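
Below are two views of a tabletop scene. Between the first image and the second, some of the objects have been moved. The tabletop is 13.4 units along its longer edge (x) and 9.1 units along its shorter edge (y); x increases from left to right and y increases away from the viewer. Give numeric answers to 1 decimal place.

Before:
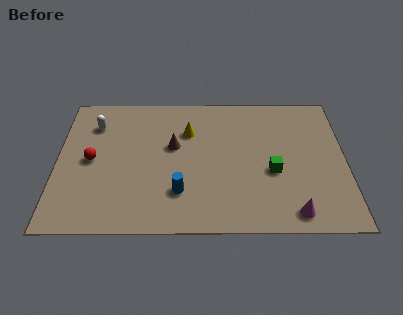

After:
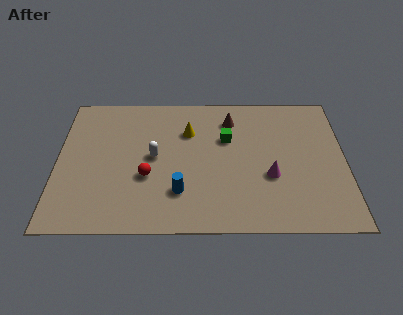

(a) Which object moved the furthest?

the white capsule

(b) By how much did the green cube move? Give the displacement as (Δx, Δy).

(-2.1, 2.2)

The green cube was at about (10.0, 3.7) and moved to about (7.9, 5.9).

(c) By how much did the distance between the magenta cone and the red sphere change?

-4.2

The distance was about 9.9 in the first image and 5.7 in the second, so they moved 4.2 units closer together.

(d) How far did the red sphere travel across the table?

2.8

The red sphere moved from about (1.6, 4.5) to (4.2, 3.4), a distance of √(2.6² + 1.1²) ≈ 2.8.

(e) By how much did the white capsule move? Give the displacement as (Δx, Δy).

(2.8, -2.2)

The white capsule started near (1.7, 6.9) and ended near (4.5, 4.7).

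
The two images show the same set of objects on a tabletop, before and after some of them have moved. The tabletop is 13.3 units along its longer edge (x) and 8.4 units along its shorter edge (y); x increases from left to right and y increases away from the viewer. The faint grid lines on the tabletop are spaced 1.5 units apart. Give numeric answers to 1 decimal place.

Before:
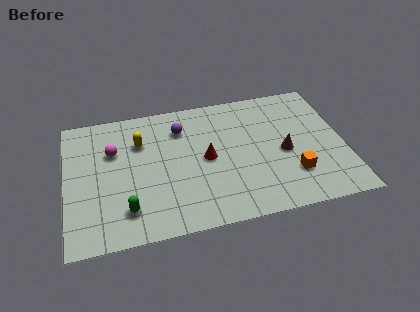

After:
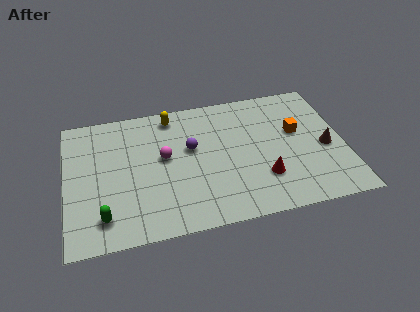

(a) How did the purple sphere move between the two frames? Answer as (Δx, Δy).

(0.4, -1.4)

The purple sphere started near (5.6, 6.4) and ended near (6.0, 5.0).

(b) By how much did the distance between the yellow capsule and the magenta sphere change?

+1.3

Before: roughly 1.3 units apart; after: 2.6. That's 1.3 units further apart.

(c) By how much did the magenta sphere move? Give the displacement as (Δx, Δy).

(2.4, -0.9)

From the two frames, the magenta sphere sits at roughly (2.3, 5.6) before and (4.7, 4.7) after.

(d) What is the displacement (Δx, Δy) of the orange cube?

(0.4, 2.7)

The orange cube was at about (10.7, 2.3) and moved to about (11.1, 5.0).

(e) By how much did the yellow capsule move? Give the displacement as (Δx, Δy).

(1.6, 1.4)

From the two frames, the yellow capsule sits at roughly (3.6, 5.9) before and (5.2, 7.3) after.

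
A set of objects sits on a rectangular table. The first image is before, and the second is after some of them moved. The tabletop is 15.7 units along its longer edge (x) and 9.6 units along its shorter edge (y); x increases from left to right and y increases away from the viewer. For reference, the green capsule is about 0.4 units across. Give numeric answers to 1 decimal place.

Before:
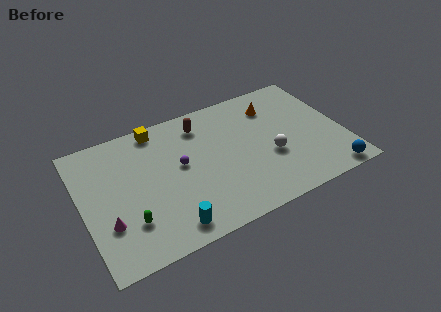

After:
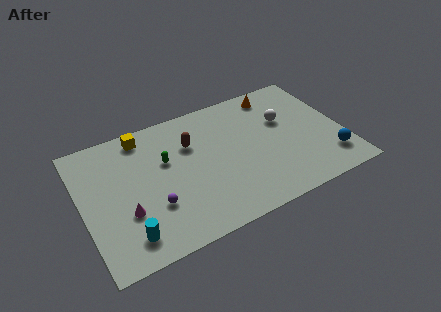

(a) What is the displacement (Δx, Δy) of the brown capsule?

(-0.8, -1.2)

The brown capsule started near (7.5, 7.8) and ended near (6.7, 6.6).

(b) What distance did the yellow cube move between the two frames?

0.9

The yellow cube moved from about (4.9, 8.6) to (4.0, 8.4), a distance of √(0.9² + 0.2²) ≈ 0.9.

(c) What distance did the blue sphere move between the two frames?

1.2

The blue sphere moved from about (14.4, 0.9) to (14.6, 2.1), a distance of √(0.2² + 1.2²) ≈ 1.2.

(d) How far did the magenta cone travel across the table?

1.1

From (1.3, 3.0) to (2.4, 3.3), the magenta cone covered √(1.1² + 0.3²) ≈ 1.1 units.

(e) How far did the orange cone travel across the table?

0.9

The orange cone was near (11.9, 7.4) before and (12.2, 8.3) after, so it travelled √(0.3² + 0.9²) ≈ 0.9 units.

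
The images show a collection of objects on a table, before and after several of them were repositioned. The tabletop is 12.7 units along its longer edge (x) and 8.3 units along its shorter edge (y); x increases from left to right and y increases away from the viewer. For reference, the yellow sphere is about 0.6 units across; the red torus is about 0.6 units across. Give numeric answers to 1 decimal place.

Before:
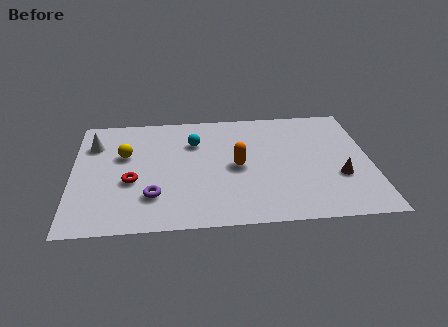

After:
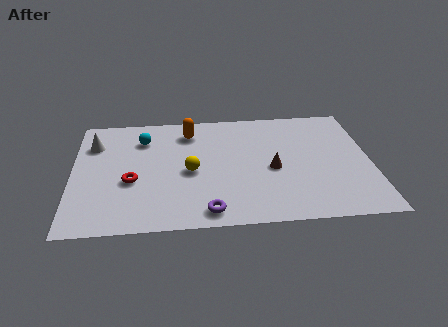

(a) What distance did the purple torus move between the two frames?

2.6

From (3.4, 2.2) to (5.7, 1.0), the purple torus covered √(2.3² + 1.2²) ≈ 2.6 units.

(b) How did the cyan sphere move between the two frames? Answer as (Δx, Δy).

(-2.2, 0.4)

The cyan sphere was at about (5.2, 5.9) and moved to about (3.0, 6.3).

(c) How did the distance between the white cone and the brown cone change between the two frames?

-2.9

Before: roughly 10.9 units apart; after: 8.0. That's 2.9 units closer together.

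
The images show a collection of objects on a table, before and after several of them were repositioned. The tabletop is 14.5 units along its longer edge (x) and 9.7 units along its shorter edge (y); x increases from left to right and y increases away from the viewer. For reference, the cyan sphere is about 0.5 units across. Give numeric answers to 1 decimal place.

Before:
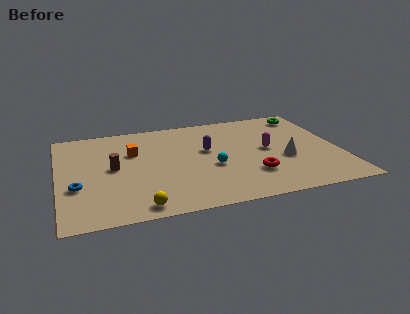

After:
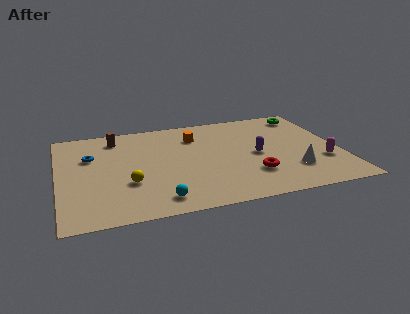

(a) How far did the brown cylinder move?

3.1

From (2.8, 5.0) to (3.1, 8.1), the brown cylinder covered √(0.3² + 3.1²) ≈ 3.1 units.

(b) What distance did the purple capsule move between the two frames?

2.7

The purple capsule was near (7.7, 5.7) before and (10.2, 4.6) after, so it travelled √(2.5² + 1.1²) ≈ 2.7 units.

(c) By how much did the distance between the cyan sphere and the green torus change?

+3.8

The distance was about 7.0 in the first image and 10.8 in the second, so they moved 3.8 units further apart.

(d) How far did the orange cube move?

3.4

The orange cube was near (3.9, 6.4) before and (7.2, 7.3) after, so it travelled √(3.3² + 0.9²) ≈ 3.4 units.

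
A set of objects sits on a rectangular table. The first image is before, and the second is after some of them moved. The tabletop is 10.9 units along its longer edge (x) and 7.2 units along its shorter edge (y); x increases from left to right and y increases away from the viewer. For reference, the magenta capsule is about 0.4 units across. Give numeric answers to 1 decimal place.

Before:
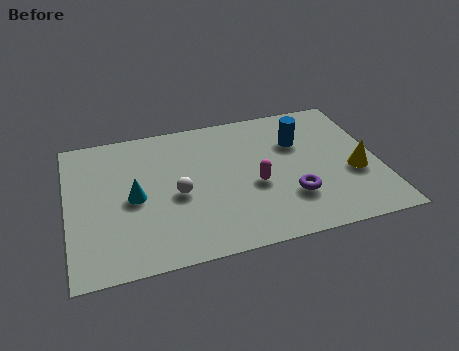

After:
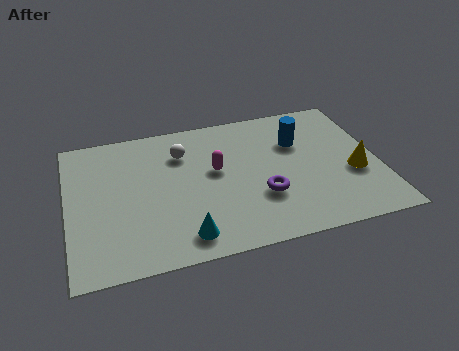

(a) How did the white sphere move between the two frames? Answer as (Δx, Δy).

(0.3, 2.1)

The white sphere was at about (3.8, 3.2) and moved to about (4.1, 5.3).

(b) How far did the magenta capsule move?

1.7

The magenta capsule was near (6.5, 3.0) before and (5.2, 4.1) after, so it travelled √(1.3² + 1.1²) ≈ 1.7 units.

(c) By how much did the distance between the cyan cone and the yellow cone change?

-1.4

They were about 7.7 units apart before and 6.3 after — 1.4 units closer together.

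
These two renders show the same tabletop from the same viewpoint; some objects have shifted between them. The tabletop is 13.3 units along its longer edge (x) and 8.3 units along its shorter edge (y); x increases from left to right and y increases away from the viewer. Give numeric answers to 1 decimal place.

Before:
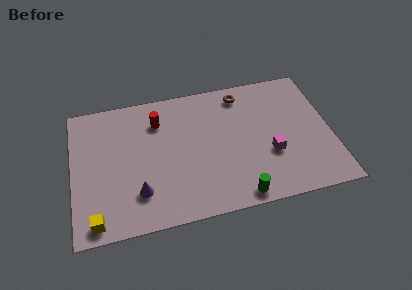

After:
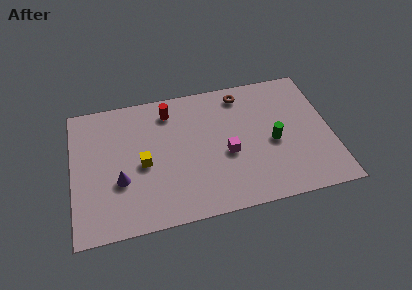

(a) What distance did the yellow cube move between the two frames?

3.8

The yellow cube moved from about (1.1, 0.9) to (3.6, 3.8), a distance of √(2.5² + 2.9²) ≈ 3.8.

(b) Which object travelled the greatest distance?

the yellow cube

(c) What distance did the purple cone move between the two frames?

1.3

The purple cone was near (3.3, 2.1) before and (2.4, 3.0) after, so it travelled √(0.9² + 0.9²) ≈ 1.3 units.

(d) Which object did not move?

the brown torus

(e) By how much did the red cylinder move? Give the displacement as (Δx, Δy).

(0.6, 0.5)

The red cylinder started near (4.5, 6.3) and ended near (5.1, 6.8).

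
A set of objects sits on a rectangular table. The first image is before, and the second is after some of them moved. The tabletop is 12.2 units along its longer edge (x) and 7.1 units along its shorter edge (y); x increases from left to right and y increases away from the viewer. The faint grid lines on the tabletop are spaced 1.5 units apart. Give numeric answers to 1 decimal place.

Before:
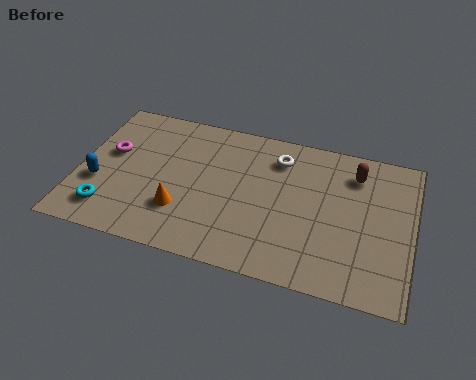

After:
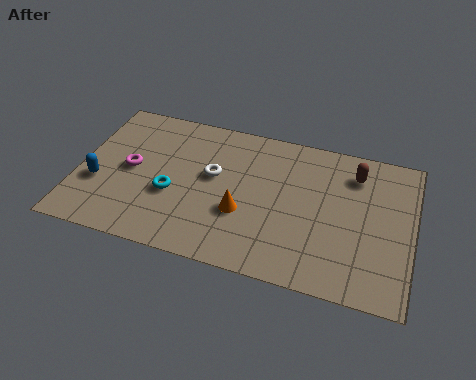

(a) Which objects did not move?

the blue capsule and the brown capsule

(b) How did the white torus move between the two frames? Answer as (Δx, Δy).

(-2.3, -1.5)

From the two frames, the white torus sits at roughly (7.2, 5.6) before and (4.9, 4.1) after.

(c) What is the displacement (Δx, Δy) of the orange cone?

(2.2, 0.5)

The orange cone was at about (3.9, 2.1) and moved to about (6.1, 2.6).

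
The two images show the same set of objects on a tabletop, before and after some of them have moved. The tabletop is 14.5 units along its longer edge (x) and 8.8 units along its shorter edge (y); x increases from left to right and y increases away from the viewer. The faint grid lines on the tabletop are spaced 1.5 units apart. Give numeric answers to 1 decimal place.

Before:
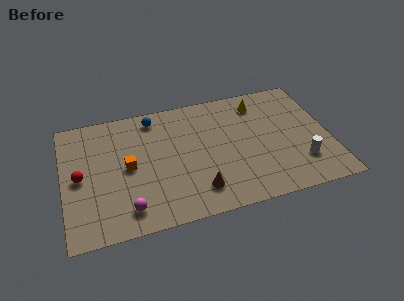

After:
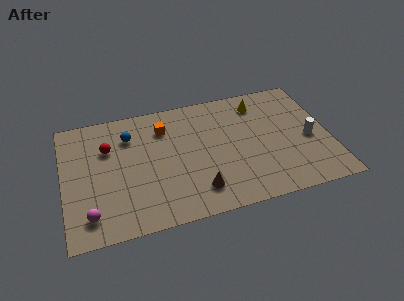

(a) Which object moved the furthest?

the orange cube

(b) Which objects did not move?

the brown cone and the yellow cone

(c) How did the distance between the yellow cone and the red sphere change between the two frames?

-1.9

The distance was about 10.4 in the first image and 8.5 in the second, so they moved 1.9 units closer together.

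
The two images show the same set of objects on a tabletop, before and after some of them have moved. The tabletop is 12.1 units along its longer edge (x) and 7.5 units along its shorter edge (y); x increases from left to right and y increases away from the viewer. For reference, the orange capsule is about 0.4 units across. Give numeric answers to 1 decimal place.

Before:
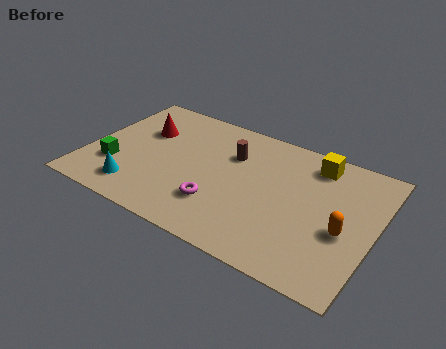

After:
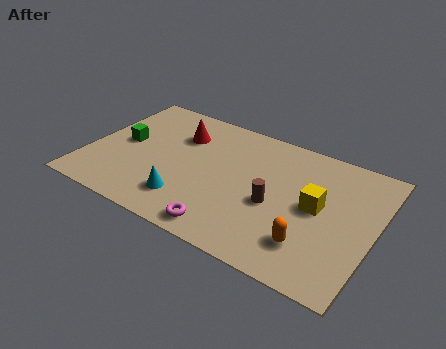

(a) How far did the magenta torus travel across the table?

1.3

From (5.8, 2.1) to (6.3, 0.9), the magenta torus covered √(0.5² + 1.2²) ≈ 1.3 units.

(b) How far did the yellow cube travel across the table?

2.4

From (9.3, 6.3) to (9.7, 3.9), the yellow cube covered √(0.4² + 2.4²) ≈ 2.4 units.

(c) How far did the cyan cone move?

2.1

The cyan cone was near (2.4, 1.4) before and (4.5, 1.7) after, so it travelled √(2.1² + 0.3²) ≈ 2.1 units.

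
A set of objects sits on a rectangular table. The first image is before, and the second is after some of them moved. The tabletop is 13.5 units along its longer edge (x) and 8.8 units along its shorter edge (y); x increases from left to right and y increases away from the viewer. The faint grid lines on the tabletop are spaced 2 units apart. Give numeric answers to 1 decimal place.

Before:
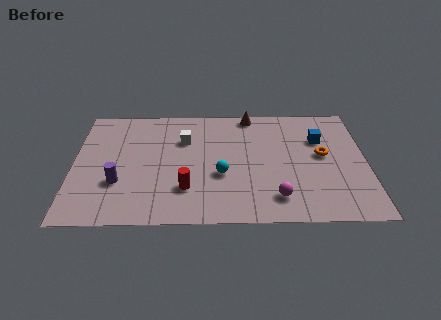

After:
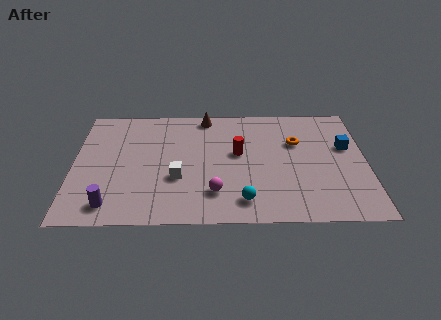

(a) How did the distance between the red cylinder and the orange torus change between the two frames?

-3.9

The distance was about 6.7 in the first image and 2.8 in the second, so they moved 3.9 units closer together.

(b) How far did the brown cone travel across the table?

2.1

The brown cone was near (8.2, 8.0) before and (6.1, 7.9) after, so it travelled √(2.1² + 0.1²) ≈ 2.1 units.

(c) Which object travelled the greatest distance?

the red cylinder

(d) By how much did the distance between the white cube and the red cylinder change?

-0.4

Before: roughly 3.7 units apart; after: 3.3. That's 0.4 units closer together.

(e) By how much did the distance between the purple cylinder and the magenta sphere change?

-2.5

Before: roughly 7.3 units apart; after: 4.8. That's 2.5 units closer together.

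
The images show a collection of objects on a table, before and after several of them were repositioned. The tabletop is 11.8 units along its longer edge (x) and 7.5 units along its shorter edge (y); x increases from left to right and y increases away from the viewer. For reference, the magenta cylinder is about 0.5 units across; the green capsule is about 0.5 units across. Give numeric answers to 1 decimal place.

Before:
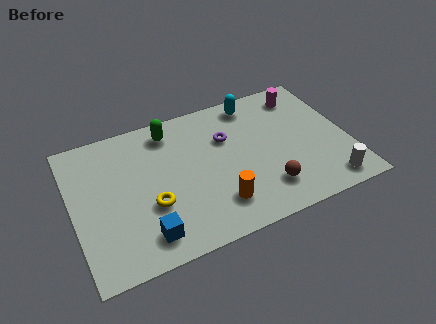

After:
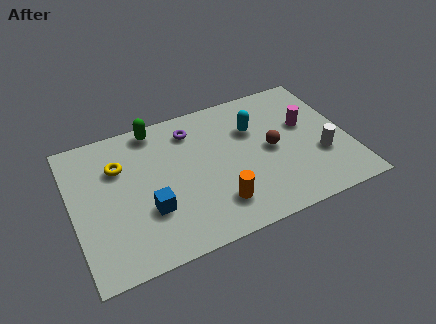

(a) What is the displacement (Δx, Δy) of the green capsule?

(-0.6, 0.4)

The green capsule was at about (4.4, 6.3) and moved to about (3.8, 6.7).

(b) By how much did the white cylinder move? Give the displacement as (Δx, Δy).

(-0.1, 1.6)

The white cylinder was at about (10.6, 1.0) and moved to about (10.5, 2.6).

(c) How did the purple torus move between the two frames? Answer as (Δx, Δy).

(-1.4, 1.0)

The purple torus started near (6.7, 5.0) and ended near (5.3, 6.0).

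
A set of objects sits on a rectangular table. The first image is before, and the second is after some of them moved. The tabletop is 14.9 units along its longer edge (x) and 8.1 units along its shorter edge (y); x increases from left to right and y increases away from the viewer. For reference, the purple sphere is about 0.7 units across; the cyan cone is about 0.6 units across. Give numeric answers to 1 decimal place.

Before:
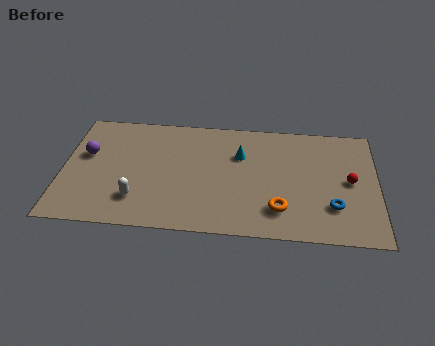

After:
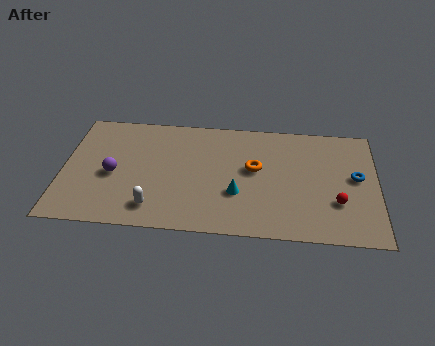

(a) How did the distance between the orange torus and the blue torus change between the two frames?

+2.3

They were about 2.5 units apart before and 4.8 after — 2.3 units further apart.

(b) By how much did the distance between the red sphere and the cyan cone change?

-0.7

The distance was about 5.4 in the first image and 4.7 in the second, so they moved 0.7 units closer together.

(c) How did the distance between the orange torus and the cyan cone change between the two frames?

-2.1

They were about 4.1 units apart before and 2.0 after — 2.1 units closer together.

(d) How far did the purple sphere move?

1.8

From (1.1, 4.9) to (2.4, 3.6), the purple sphere covered √(1.3² + 1.3²) ≈ 1.8 units.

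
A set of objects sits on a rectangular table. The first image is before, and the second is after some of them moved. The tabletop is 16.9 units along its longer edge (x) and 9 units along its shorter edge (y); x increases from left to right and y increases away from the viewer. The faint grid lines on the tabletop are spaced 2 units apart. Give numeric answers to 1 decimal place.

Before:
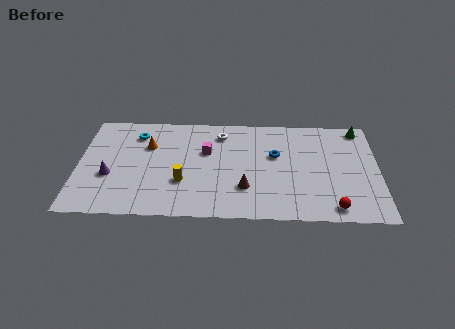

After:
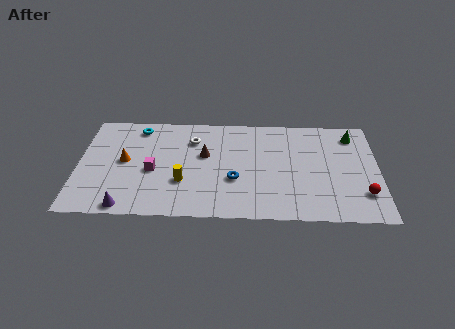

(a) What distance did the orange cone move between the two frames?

1.9

The orange cone moved from about (3.9, 6.1) to (2.6, 4.7), a distance of √(1.3² + 1.4²) ≈ 1.9.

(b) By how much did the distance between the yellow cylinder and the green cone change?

-0.6

They were about 11.2 units apart before and 10.6 after — 0.6 units closer together.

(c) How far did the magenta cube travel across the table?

3.5

From (7.2, 5.7) to (4.2, 3.9), the magenta cube covered √(3.0² + 1.8²) ≈ 3.5 units.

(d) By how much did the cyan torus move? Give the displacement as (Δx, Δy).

(0.1, 0.6)

From the two frames, the cyan torus sits at roughly (3.2, 7.1) before and (3.3, 7.7) after.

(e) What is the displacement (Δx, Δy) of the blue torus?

(-2.3, -2.2)

The blue torus started near (11.1, 5.5) and ended near (8.8, 3.3).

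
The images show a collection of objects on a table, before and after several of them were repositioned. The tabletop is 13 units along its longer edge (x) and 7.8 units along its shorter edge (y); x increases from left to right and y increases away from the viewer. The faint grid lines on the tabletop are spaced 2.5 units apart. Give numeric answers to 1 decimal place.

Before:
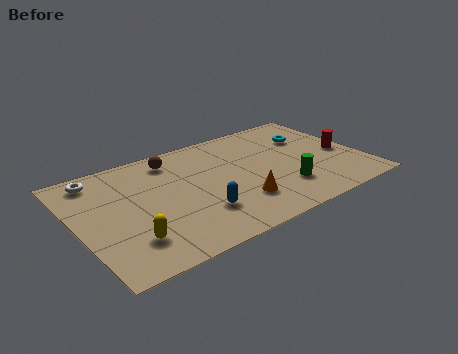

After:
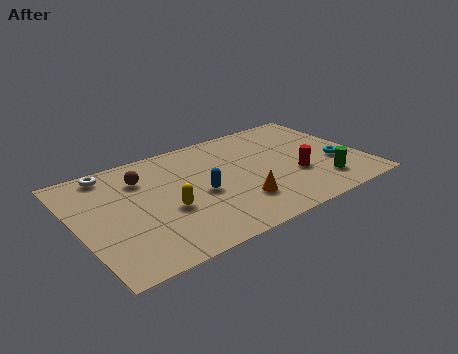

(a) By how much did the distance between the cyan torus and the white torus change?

+0.8

Before: roughly 9.8 units apart; after: 10.6. That's 0.8 units further apart.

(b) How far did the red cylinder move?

2.5

The red cylinder was near (12.2, 3.5) before and (9.8, 2.8) after, so it travelled √(2.4² + 0.7²) ≈ 2.5 units.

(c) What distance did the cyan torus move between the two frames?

2.6

The cyan torus moved from about (11.0, 5.4) to (11.7, 2.9), a distance of √(0.7² + 2.5²) ≈ 2.6.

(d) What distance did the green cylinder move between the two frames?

1.7

The green cylinder moved from about (9.1, 2.1) to (10.8, 1.7), a distance of √(1.7² + 0.4²) ≈ 1.7.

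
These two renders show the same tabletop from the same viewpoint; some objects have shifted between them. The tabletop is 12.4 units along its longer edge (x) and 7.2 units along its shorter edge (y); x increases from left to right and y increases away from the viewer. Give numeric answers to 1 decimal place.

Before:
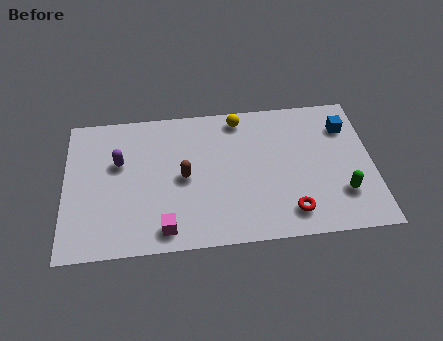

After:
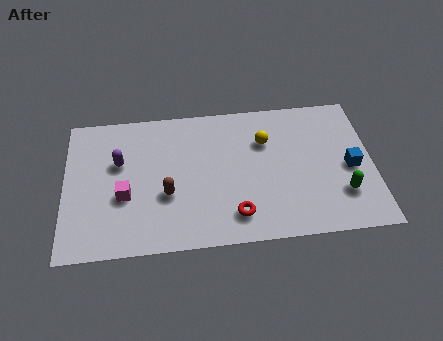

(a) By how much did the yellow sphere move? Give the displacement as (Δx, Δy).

(1.0, -1.3)

The yellow sphere started near (7.1, 6.3) and ended near (8.1, 5.0).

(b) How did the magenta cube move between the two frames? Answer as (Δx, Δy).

(-1.6, 1.8)

The magenta cube started near (4.0, 1.0) and ended near (2.4, 2.8).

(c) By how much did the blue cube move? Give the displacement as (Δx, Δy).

(0.1, -2.1)

From the two frames, the blue cube sits at roughly (11.4, 5.4) before and (11.5, 3.3) after.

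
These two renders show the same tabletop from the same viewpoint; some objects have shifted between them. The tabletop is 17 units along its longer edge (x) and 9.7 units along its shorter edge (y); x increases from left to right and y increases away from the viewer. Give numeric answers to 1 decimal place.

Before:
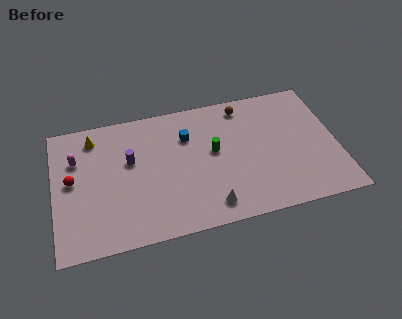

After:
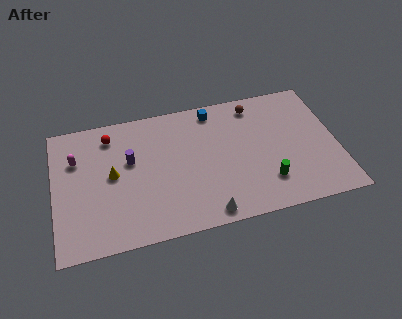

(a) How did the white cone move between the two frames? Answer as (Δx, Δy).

(-0.2, -0.5)

From the two frames, the white cone sits at roughly (9.1, 1.5) before and (8.9, 1.0) after.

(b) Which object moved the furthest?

the green cylinder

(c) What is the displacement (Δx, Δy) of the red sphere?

(2.4, 2.8)

The red sphere started near (1.1, 5.2) and ended near (3.5, 8.0).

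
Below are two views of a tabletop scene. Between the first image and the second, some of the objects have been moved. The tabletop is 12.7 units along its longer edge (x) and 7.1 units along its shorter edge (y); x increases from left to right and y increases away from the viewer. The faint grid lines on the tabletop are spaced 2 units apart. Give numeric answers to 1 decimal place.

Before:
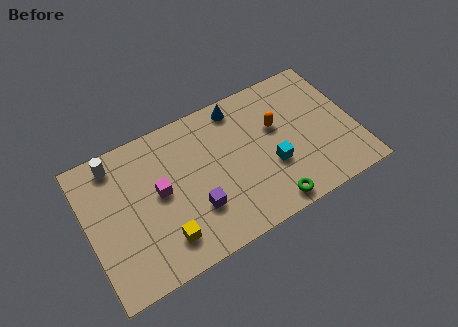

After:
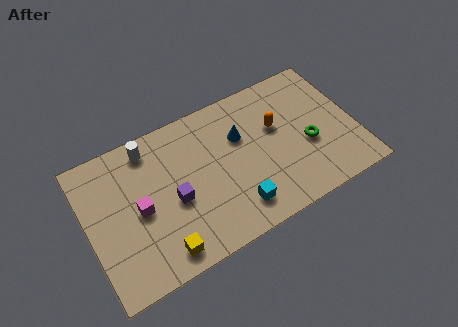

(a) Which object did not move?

the orange capsule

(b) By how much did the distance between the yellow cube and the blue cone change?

-0.6

They were about 6.3 units apart before and 5.7 after — 0.6 units closer together.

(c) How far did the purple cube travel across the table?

1.3

From (4.9, 2.2) to (4.0, 3.1), the purple cube covered √(0.9² + 0.9²) ≈ 1.3 units.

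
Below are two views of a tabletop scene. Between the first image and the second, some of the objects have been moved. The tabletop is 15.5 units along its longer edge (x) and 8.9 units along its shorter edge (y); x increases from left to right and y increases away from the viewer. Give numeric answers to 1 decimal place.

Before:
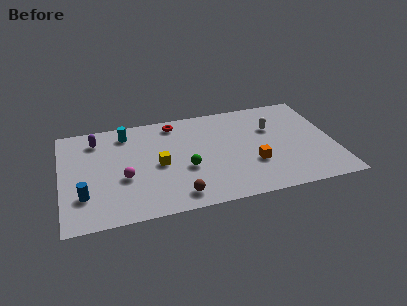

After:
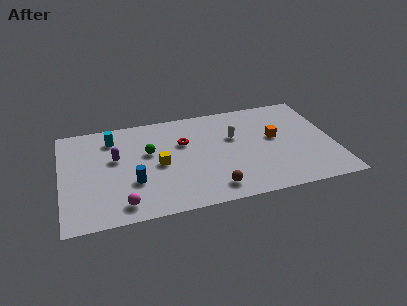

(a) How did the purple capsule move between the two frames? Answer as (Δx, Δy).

(1.0, -1.9)

From the two frames, the purple capsule sits at roughly (2.1, 7.2) before and (3.1, 5.3) after.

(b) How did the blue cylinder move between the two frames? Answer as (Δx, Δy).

(2.8, 0.5)

The blue cylinder started near (1.2, 2.5) and ended near (4.0, 3.0).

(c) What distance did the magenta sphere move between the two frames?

2.2

From (3.5, 3.5) to (3.3, 1.3), the magenta sphere covered √(0.2² + 2.2²) ≈ 2.2 units.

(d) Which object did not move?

the yellow cube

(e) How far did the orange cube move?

2.4

The orange cube was near (10.8, 3.0) before and (12.2, 5.0) after, so it travelled √(1.4² + 2.0²) ≈ 2.4 units.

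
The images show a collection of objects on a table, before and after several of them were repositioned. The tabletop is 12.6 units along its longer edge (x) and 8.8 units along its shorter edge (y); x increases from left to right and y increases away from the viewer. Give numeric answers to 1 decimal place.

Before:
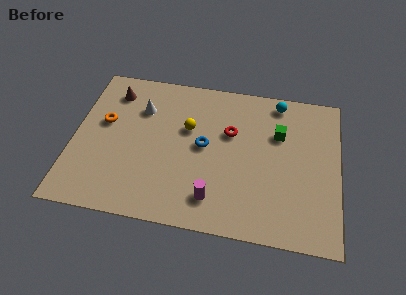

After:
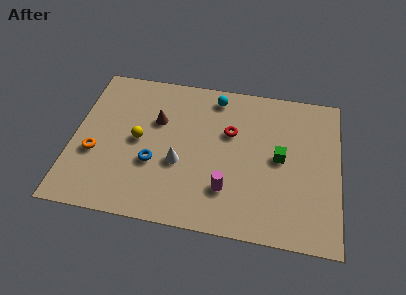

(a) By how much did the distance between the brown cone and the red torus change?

-2.4

They were about 5.9 units apart before and 3.5 after — 2.4 units closer together.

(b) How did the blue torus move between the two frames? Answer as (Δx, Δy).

(-2.3, -1.4)

The blue torus started near (6.2, 4.6) and ended near (3.9, 3.2).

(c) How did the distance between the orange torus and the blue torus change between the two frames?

-2.0

They were about 4.8 units apart before and 2.8 after — 2.0 units closer together.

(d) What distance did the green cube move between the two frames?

1.4

The green cube moved from about (9.7, 5.9) to (9.8, 4.5), a distance of √(0.1² + 1.4²) ≈ 1.4.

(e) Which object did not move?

the red torus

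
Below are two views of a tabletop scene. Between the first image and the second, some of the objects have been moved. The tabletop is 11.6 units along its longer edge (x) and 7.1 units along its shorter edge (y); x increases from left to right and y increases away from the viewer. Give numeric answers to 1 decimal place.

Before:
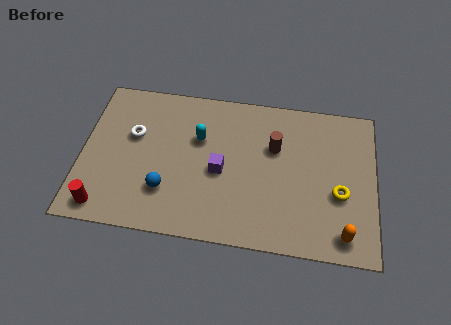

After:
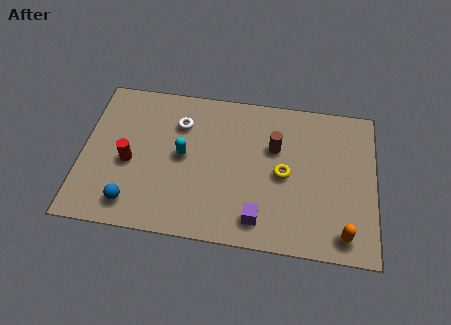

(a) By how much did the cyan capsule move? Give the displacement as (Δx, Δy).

(-0.6, -0.9)

The cyan capsule started near (4.6, 4.6) and ended near (4.0, 3.7).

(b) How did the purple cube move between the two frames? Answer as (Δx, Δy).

(1.6, -2.0)

The purple cube was at about (5.5, 3.2) and moved to about (7.1, 1.2).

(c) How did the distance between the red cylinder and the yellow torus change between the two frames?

-3.3

Before: roughly 9.4 units apart; after: 6.1. That's 3.3 units closer together.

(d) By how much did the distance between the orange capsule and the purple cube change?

-2.1

They were about 5.4 units apart before and 3.3 after — 2.1 units closer together.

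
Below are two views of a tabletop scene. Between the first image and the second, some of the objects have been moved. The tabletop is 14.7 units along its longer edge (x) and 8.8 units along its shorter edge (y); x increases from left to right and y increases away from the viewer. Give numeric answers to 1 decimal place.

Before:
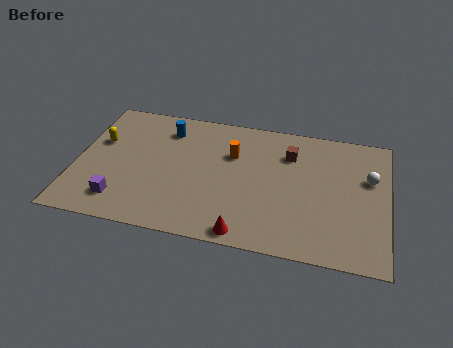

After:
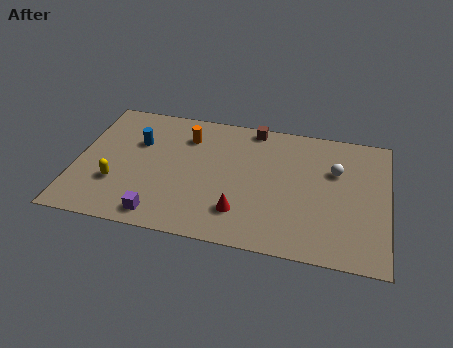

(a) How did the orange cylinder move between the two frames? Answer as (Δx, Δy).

(-2.2, 0.8)

The orange cylinder was at about (7.3, 5.9) and moved to about (5.1, 6.7).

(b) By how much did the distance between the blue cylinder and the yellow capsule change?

-0.3

They were about 3.4 units apart before and 3.1 after — 0.3 units closer together.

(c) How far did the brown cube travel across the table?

2.3

The brown cube was near (10.0, 6.5) before and (8.2, 8.0) after, so it travelled √(1.8² + 1.5²) ≈ 2.3 units.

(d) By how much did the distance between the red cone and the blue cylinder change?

-1.1

Before: roughly 7.4 units apart; after: 6.3. That's 1.1 units closer together.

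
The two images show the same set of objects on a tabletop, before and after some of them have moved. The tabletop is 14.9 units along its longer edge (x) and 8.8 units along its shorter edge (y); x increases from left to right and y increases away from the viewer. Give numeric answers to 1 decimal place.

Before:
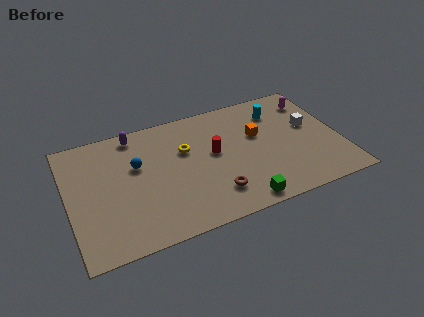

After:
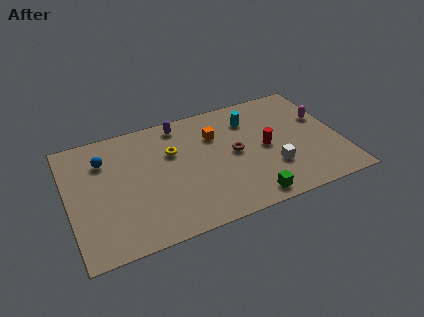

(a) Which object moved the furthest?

the white cube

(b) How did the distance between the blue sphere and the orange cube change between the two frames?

-0.6

The distance was about 6.7 in the first image and 6.1 in the second, so they moved 0.6 units closer together.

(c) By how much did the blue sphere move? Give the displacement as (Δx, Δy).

(-1.7, 1.0)

The blue sphere started near (3.8, 5.5) and ended near (2.1, 6.5).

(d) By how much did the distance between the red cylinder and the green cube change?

-0.6

They were about 4.1 units apart before and 3.5 after — 0.6 units closer together.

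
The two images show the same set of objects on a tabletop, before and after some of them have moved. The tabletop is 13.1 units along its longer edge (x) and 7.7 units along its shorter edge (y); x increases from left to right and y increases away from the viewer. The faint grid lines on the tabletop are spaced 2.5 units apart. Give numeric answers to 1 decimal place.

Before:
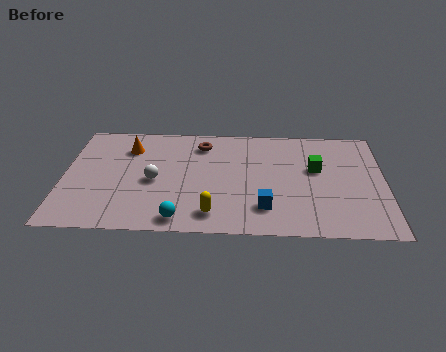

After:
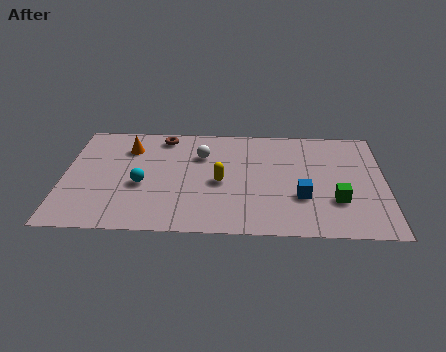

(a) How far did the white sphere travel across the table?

2.7

The white sphere was near (3.7, 3.5) before and (5.6, 5.4) after, so it travelled √(1.9² + 1.9²) ≈ 2.7 units.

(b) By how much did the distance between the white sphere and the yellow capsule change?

-1.2

The distance was about 3.3 in the first image and 2.1 in the second, so they moved 1.2 units closer together.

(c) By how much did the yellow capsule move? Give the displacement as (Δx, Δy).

(0.3, 2.2)

From the two frames, the yellow capsule sits at roughly (6.1, 1.3) before and (6.4, 3.5) after.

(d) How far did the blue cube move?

1.7

The blue cube was near (8.2, 1.8) before and (9.7, 2.6) after, so it travelled √(1.5² + 0.8²) ≈ 1.7 units.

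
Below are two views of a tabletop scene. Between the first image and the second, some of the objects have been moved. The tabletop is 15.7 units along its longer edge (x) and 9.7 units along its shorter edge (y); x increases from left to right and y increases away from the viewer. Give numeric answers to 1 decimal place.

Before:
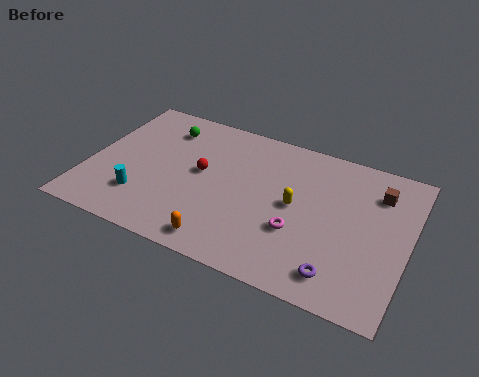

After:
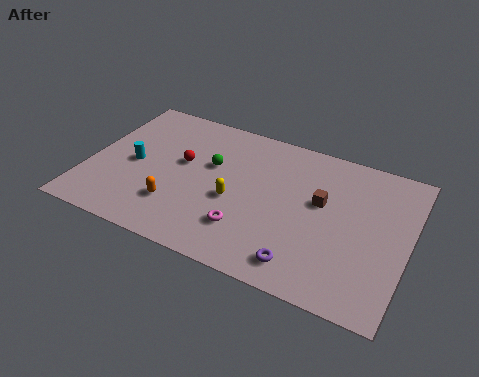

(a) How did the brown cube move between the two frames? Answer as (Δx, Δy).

(-2.6, -1.7)

The brown cube was at about (14.0, 7.4) and moved to about (11.4, 5.7).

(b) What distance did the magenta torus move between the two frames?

2.6

The magenta torus was near (10.5, 3.4) before and (8.1, 2.5) after, so it travelled √(2.4² + 0.9²) ≈ 2.6 units.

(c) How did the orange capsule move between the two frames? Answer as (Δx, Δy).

(-2.5, 1.4)

The orange capsule was at about (7.1, 1.2) and moved to about (4.6, 2.6).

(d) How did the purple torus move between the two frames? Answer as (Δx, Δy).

(-1.7, -0.1)

The purple torus started near (12.7, 1.6) and ended near (11.0, 1.5).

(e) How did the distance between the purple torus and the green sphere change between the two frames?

-4.4

The distance was about 11.2 in the first image and 6.8 in the second, so they moved 4.4 units closer together.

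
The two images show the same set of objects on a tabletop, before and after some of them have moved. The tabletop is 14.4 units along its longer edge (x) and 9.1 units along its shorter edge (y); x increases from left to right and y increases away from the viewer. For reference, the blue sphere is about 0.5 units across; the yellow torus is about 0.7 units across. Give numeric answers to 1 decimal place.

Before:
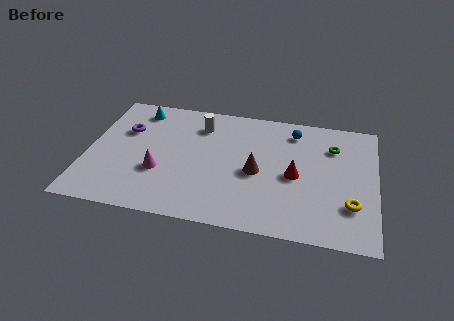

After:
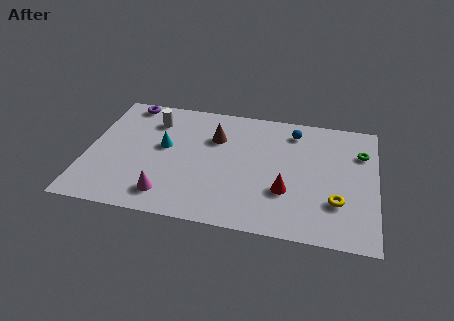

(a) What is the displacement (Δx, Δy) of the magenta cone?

(0.5, -1.6)

From the two frames, the magenta cone sits at roughly (3.7, 3.2) before and (4.2, 1.6) after.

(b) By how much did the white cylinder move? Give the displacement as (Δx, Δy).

(-2.4, -0.1)

From the two frames, the white cylinder sits at roughly (5.5, 7.1) before and (3.1, 7.0) after.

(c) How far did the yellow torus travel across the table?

0.7

From (13.2, 2.6) to (12.5, 2.7), the yellow torus covered √(0.7² + 0.1²) ≈ 0.7 units.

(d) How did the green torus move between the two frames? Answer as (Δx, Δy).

(1.4, -0.2)

From the two frames, the green torus sits at roughly (12.2, 6.7) before and (13.6, 6.5) after.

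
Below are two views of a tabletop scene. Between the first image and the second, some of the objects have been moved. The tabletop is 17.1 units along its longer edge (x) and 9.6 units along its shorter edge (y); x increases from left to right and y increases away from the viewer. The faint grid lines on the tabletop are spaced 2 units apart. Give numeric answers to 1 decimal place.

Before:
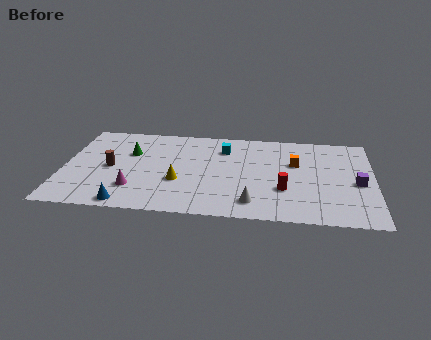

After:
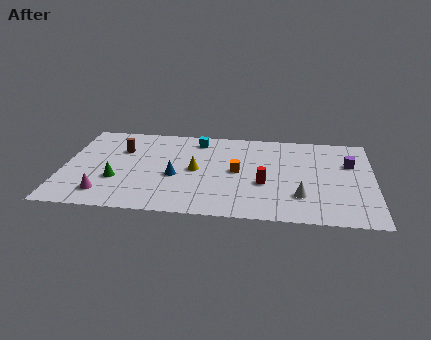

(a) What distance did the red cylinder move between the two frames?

1.2

From (12.2, 3.2) to (11.1, 3.7), the red cylinder covered √(1.1² + 0.5²) ≈ 1.2 units.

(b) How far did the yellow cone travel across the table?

1.6

The yellow cone moved from about (6.4, 3.5) to (7.3, 4.8), a distance of √(0.9² + 1.3²) ≈ 1.6.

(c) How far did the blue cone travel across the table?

4.0

The blue cone was near (3.7, 0.9) before and (6.2, 4.0) after, so it travelled √(2.5² + 3.1²) ≈ 4.0 units.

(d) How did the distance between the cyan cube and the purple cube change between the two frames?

+0.7

They were about 8.0 units apart before and 8.7 after — 0.7 units further apart.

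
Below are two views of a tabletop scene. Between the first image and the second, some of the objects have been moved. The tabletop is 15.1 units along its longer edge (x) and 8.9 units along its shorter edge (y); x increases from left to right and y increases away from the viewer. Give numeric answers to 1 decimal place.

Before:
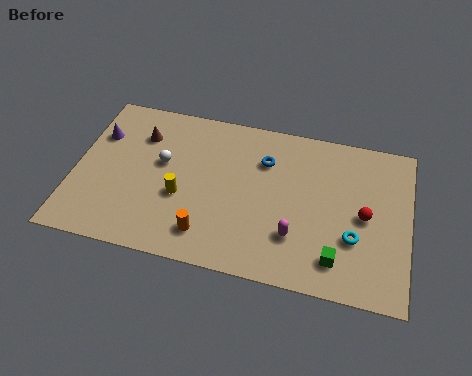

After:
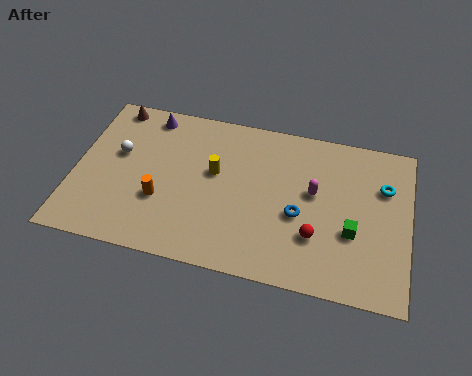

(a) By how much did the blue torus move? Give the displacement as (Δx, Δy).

(1.7, -2.7)

From the two frames, the blue torus sits at roughly (8.5, 6.4) before and (10.2, 3.7) after.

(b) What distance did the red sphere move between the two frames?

2.6

From (13.1, 4.3) to (11.0, 2.7), the red sphere covered √(2.1² + 1.6²) ≈ 2.6 units.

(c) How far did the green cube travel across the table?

1.7

The green cube was near (12.0, 1.7) before and (12.6, 3.3) after, so it travelled √(0.6² + 1.6²) ≈ 1.7 units.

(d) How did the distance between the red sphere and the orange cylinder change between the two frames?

-0.4

The distance was about 7.4 in the first image and 7.0 in the second, so they moved 0.4 units closer together.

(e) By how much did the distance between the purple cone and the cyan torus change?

-1.3

Before: roughly 12.2 units apart; after: 10.9. That's 1.3 units closer together.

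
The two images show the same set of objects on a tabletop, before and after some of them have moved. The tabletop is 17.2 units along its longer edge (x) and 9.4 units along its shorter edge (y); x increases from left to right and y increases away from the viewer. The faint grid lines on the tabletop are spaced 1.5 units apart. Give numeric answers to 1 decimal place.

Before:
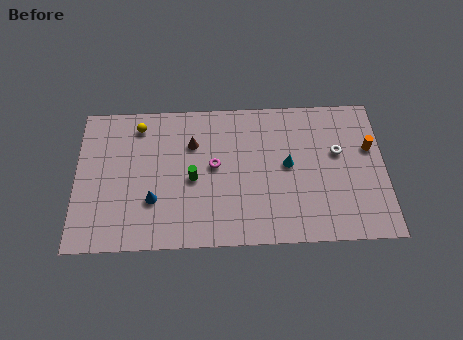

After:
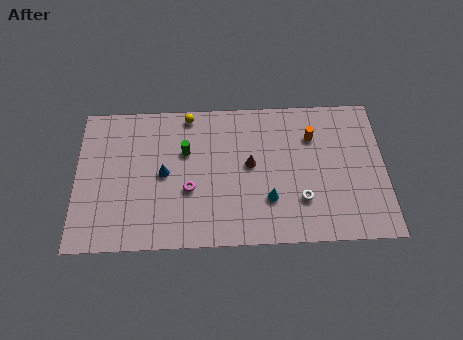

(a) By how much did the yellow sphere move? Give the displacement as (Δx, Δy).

(2.8, 0.6)

The yellow sphere started near (3.5, 7.9) and ended near (6.3, 8.5).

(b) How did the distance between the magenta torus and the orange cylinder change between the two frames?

-1.1

The distance was about 8.7 in the first image and 7.6 in the second, so they moved 1.1 units closer together.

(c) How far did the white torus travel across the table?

3.7

From (14.6, 5.7) to (12.5, 2.7), the white torus covered √(2.1² + 3.0²) ≈ 3.7 units.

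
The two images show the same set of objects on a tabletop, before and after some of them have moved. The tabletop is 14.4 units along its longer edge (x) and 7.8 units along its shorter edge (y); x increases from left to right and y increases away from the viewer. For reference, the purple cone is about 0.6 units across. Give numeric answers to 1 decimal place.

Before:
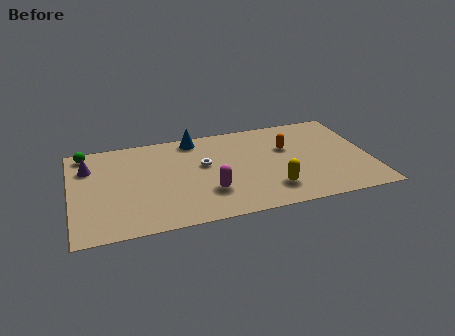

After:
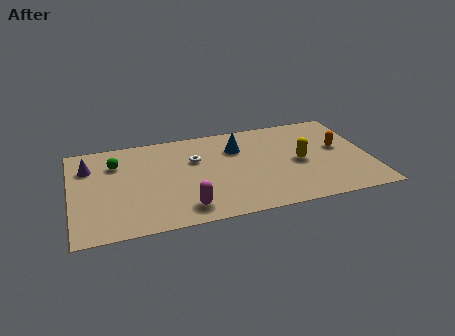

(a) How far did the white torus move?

0.6

From (6.4, 4.6) to (6.0, 5.1), the white torus covered √(0.4² + 0.5²) ≈ 0.6 units.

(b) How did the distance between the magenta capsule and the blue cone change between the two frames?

+0.5

The distance was about 4.6 in the first image and 5.1 in the second, so they moved 0.5 units further apart.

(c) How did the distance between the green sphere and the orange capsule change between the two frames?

+1.0

The distance was about 9.9 in the first image and 10.9 in the second, so they moved 1.0 units further apart.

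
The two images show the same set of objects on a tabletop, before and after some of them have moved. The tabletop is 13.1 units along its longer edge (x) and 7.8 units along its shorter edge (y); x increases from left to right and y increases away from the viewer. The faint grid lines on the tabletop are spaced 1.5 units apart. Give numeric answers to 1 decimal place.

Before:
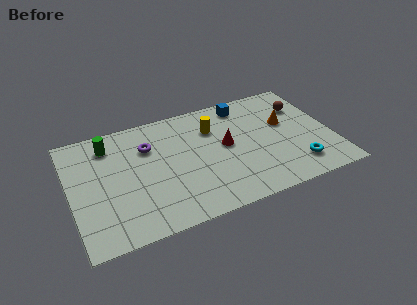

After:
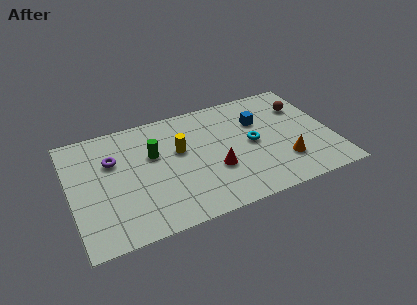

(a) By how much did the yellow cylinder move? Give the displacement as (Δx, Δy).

(-1.8, -0.9)

From the two frames, the yellow cylinder sits at roughly (7.3, 5.6) before and (5.5, 4.7) after.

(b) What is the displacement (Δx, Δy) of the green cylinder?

(2.1, -1.4)

The green cylinder started near (2.1, 6.3) and ended near (4.2, 4.9).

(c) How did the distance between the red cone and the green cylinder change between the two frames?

-2.5

Before: roughly 6.1 units apart; after: 3.6. That's 2.5 units closer together.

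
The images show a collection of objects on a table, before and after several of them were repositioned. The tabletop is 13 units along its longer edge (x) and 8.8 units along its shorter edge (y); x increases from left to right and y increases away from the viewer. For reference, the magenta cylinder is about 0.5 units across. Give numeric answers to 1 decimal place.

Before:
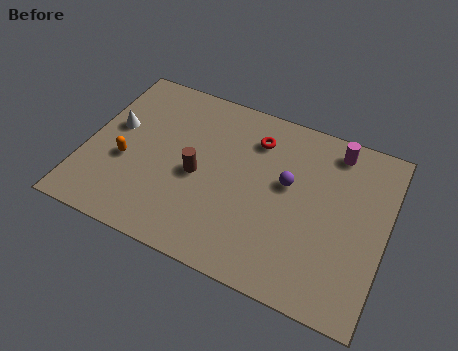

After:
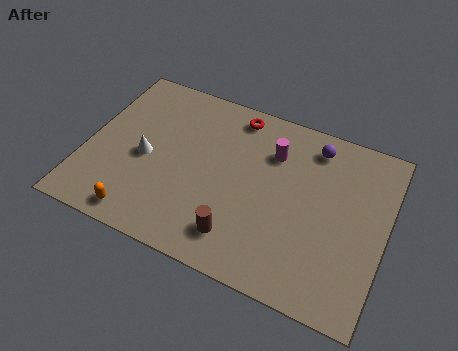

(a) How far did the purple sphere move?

2.5

From (8.7, 5.1) to (9.6, 7.4), the purple sphere covered √(0.9² + 2.3²) ≈ 2.5 units.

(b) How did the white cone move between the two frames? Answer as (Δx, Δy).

(1.5, -1.1)

From the two frames, the white cone sits at roughly (1.1, 5.1) before and (2.6, 4.0) after.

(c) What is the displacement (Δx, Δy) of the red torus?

(-1.0, 0.9)

From the two frames, the red torus sits at roughly (7.1, 6.8) before and (6.1, 7.7) after.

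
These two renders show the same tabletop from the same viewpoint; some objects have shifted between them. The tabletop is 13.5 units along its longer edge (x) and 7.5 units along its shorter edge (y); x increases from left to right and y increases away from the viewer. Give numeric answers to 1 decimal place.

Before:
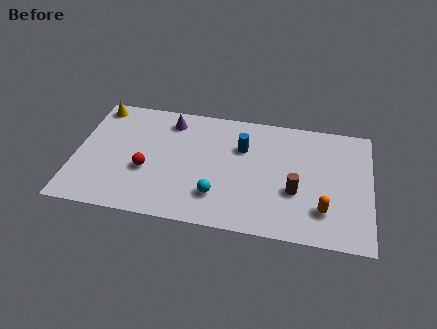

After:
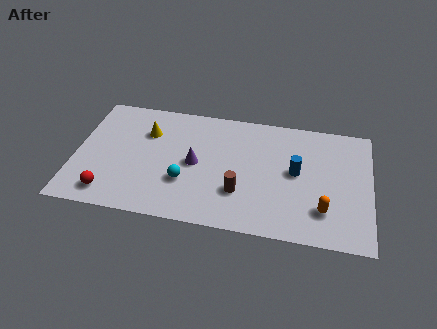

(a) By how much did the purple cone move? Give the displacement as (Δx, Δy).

(1.3, -2.5)

From the two frames, the purple cone sits at roughly (4.2, 6.2) before and (5.5, 3.7) after.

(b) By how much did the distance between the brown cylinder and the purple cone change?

-4.3

They were about 6.8 units apart before and 2.5 after — 4.3 units closer together.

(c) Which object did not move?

the orange capsule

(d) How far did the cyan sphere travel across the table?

1.6

The cyan sphere moved from about (6.6, 1.9) to (5.1, 2.5), a distance of √(1.5² + 0.6²) ≈ 1.6.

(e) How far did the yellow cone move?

2.7

The yellow cone moved from about (0.8, 6.6) to (3.2, 5.3), a distance of √(2.4² + 1.3²) ≈ 2.7.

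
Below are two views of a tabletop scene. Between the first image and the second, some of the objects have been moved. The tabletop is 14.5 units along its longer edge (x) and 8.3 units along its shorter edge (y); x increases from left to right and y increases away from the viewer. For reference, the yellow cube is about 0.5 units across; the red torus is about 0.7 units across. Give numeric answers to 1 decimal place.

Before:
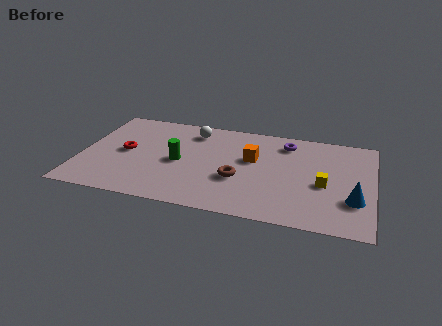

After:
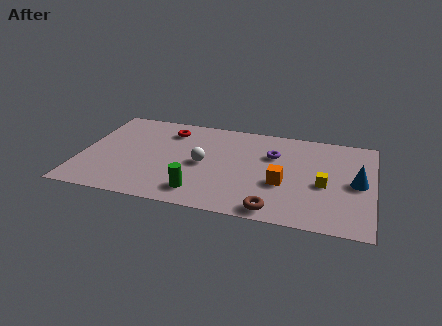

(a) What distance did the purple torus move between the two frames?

1.3

From (10.1, 6.8) to (9.5, 5.6), the purple torus covered √(0.6² + 1.2²) ≈ 1.3 units.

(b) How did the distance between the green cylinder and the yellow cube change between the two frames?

-0.8

They were about 7.2 units apart before and 6.4 after — 0.8 units closer together.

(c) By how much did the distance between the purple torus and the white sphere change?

-0.9

They were about 4.7 units apart before and 3.8 after — 0.9 units closer together.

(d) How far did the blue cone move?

1.5

The blue cone moved from about (13.6, 2.6) to (13.7, 4.1), a distance of √(0.1² + 1.5²) ≈ 1.5.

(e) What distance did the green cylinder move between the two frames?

2.7

The green cylinder was near (4.9, 3.9) before and (6.1, 1.5) after, so it travelled √(1.2² + 2.4²) ≈ 2.7 units.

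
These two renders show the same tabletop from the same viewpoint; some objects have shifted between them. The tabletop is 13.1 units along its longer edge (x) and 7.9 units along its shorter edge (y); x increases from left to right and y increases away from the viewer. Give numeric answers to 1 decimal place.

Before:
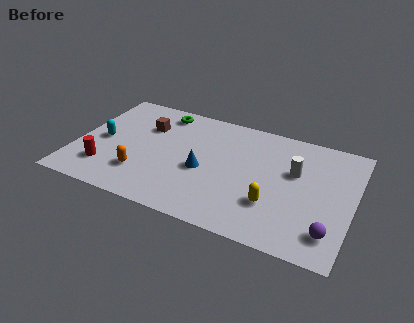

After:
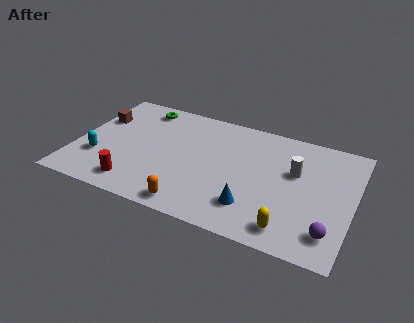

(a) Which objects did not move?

the purple sphere and the white cylinder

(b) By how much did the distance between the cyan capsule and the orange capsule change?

+2.3

Before: roughly 2.7 units apart; after: 5.0. That's 2.3 units further apart.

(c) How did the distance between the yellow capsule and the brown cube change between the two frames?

+3.3

Before: roughly 7.1 units apart; after: 10.4. That's 3.3 units further apart.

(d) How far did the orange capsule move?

2.9

From (3.3, 2.1) to (5.9, 0.9), the orange capsule covered √(2.6² + 1.2²) ≈ 2.9 units.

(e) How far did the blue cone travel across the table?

2.9

From (6.1, 3.4) to (8.6, 1.9), the blue cone covered √(2.5² + 1.5²) ≈ 2.9 units.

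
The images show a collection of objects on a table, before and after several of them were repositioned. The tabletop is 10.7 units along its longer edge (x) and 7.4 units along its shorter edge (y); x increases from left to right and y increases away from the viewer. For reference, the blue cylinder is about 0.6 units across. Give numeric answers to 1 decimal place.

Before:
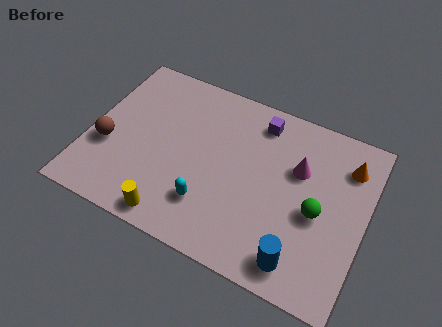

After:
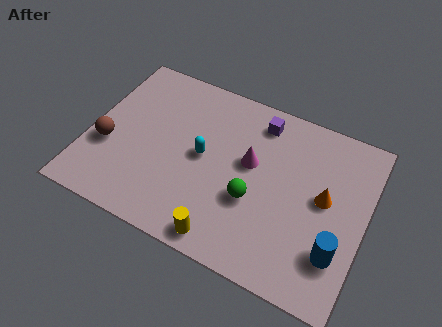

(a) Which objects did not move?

the brown sphere and the purple cube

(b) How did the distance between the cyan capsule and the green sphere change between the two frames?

-1.9

They were about 4.2 units apart before and 2.3 after — 1.9 units closer together.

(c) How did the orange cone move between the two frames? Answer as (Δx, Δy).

(-0.7, -1.7)

From the two frames, the orange cone sits at roughly (9.8, 5.7) before and (9.1, 4.0) after.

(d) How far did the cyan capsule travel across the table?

2.0

The cyan capsule moved from about (4.9, 1.9) to (4.4, 3.8), a distance of √(0.5² + 1.9²) ≈ 2.0.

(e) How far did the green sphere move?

2.5

From (8.9, 3.3) to (6.5, 2.8), the green sphere covered √(2.4² + 0.5²) ≈ 2.5 units.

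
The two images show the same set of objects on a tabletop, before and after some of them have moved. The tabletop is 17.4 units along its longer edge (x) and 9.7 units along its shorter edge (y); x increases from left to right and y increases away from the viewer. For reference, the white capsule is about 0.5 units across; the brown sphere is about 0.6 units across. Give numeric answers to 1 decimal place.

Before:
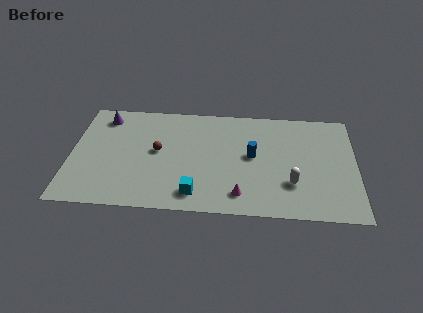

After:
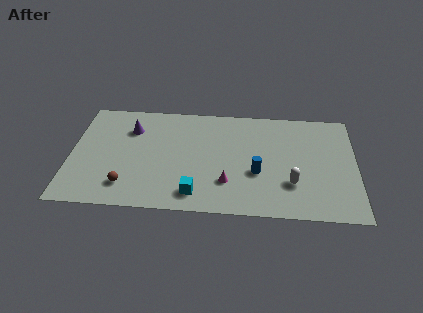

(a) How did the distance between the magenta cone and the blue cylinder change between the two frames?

-1.5

They were about 3.6 units apart before and 2.1 after — 1.5 units closer together.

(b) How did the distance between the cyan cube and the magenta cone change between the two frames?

-0.5

Before: roughly 2.7 units apart; after: 2.2. That's 0.5 units closer together.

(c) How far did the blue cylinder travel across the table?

1.5

From (11.1, 5.2) to (11.4, 3.7), the blue cylinder covered √(0.3² + 1.5²) ≈ 1.5 units.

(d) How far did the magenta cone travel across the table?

1.3

From (10.4, 1.7) to (9.6, 2.7), the magenta cone covered √(0.8² + 1.0²) ≈ 1.3 units.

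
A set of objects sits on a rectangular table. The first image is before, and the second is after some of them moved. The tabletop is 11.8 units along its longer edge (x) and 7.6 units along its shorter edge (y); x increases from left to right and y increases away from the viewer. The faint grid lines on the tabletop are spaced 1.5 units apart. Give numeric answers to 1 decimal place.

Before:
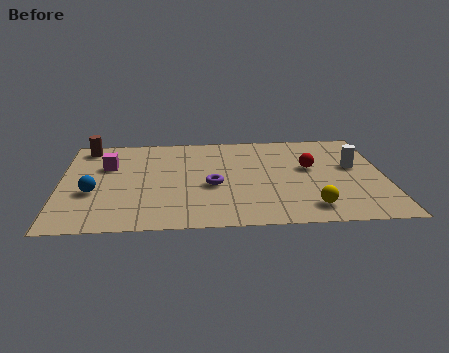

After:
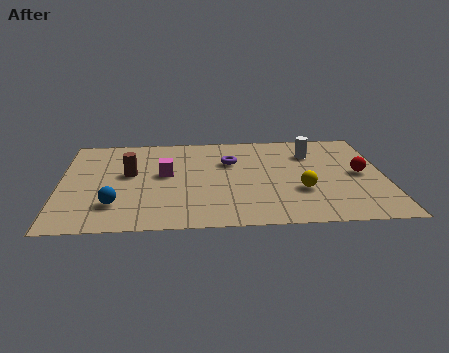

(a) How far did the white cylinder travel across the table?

1.9

The white cylinder was near (10.7, 4.4) before and (9.2, 5.6) after, so it travelled √(1.5² + 1.2²) ≈ 1.9 units.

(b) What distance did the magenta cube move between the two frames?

2.2

From (1.7, 5.0) to (3.8, 4.2), the magenta cube covered √(2.1² + 0.8²) ≈ 2.2 units.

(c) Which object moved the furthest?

the brown cylinder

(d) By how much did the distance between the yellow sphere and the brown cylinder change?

-3.3

The distance was about 9.7 in the first image and 6.4 in the second, so they moved 3.3 units closer together.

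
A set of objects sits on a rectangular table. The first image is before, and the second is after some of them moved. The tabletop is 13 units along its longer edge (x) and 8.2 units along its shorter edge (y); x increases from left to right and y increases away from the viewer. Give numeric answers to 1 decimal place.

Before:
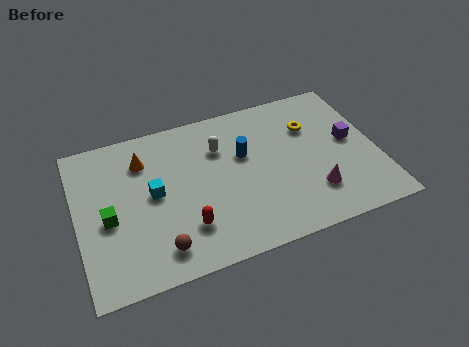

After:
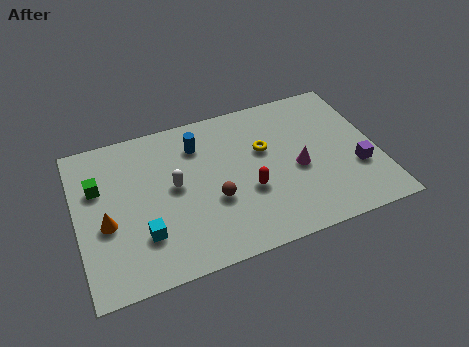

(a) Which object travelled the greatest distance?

the orange cone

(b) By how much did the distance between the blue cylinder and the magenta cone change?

+0.9

They were about 4.0 units apart before and 4.9 after — 0.9 units further apart.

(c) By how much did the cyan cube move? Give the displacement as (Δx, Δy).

(-0.6, -2.0)

The cyan cube started near (3.3, 4.3) and ended near (2.7, 2.3).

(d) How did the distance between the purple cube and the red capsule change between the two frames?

-3.0

They were about 7.7 units apart before and 4.7 after — 3.0 units closer together.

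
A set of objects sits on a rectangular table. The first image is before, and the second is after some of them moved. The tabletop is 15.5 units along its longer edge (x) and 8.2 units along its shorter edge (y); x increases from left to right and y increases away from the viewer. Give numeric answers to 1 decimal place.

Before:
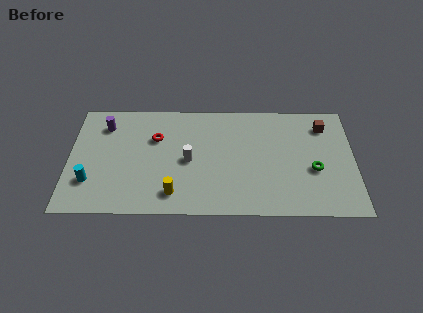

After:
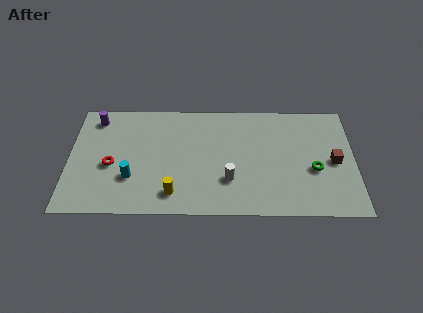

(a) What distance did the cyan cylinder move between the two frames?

2.2

From (1.2, 2.3) to (3.4, 2.6), the cyan cylinder covered √(2.2² + 0.3²) ≈ 2.2 units.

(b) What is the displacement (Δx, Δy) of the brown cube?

(0.5, -2.6)

The brown cube started near (13.9, 6.5) and ended near (14.4, 3.9).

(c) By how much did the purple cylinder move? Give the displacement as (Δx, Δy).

(-0.5, 0.5)

From the two frames, the purple cylinder sits at roughly (1.9, 6.4) before and (1.4, 6.9) after.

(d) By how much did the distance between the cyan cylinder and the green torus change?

-2.2

They were about 12.1 units apart before and 9.9 after — 2.2 units closer together.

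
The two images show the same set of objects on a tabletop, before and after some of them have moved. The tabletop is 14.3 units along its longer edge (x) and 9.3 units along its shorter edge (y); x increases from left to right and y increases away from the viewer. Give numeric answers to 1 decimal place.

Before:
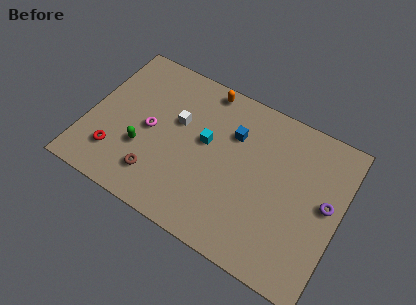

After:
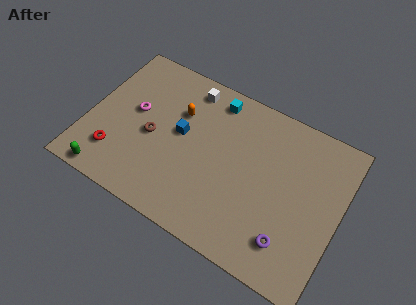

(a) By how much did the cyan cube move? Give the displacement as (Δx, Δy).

(0.1, 2.7)

The cyan cube was at about (6.6, 5.3) and moved to about (6.7, 8.0).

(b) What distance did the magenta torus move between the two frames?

1.2

The magenta torus was near (3.5, 4.5) before and (2.5, 5.2) after, so it travelled √(1.0² + 0.7²) ≈ 1.2 units.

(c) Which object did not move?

the red torus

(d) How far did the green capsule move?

2.9

From (3.3, 3.2) to (1.7, 0.8), the green capsule covered √(1.6² + 2.4²) ≈ 2.9 units.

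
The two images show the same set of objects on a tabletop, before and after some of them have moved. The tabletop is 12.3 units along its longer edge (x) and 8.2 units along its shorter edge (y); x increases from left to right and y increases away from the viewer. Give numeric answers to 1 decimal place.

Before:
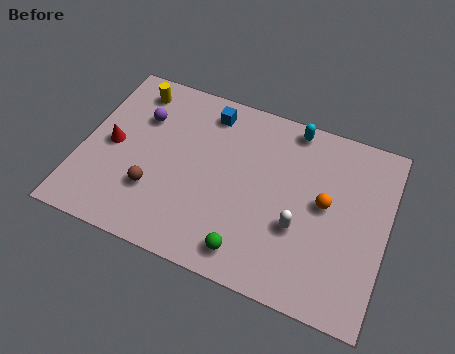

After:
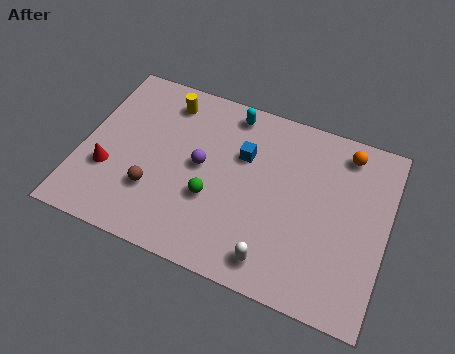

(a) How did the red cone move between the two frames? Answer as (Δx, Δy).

(0.0, -1.2)

The red cone started near (1.2, 4.0) and ended near (1.2, 2.8).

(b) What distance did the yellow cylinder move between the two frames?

1.4

The yellow cylinder was near (1.7, 6.9) before and (3.1, 6.8) after, so it travelled √(1.4² + 0.1²) ≈ 1.4 units.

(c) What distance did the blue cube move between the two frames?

2.2

The blue cube was near (4.8, 6.9) before and (6.4, 5.4) after, so it travelled √(1.6² + 1.5²) ≈ 2.2 units.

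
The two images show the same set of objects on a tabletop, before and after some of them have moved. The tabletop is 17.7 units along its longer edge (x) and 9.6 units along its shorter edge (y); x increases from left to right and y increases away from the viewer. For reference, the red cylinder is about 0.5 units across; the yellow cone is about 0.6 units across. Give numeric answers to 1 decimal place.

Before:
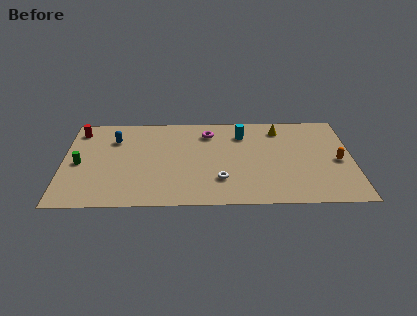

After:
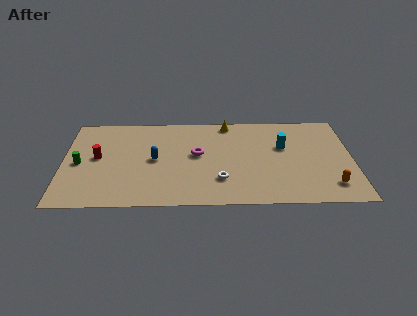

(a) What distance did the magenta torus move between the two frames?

2.4

The magenta torus moved from about (8.9, 7.6) to (8.2, 5.3), a distance of √(0.7² + 2.3²) ≈ 2.4.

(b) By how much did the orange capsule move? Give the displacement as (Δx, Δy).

(-0.5, -2.5)

From the two frames, the orange capsule sits at roughly (16.8, 4.4) before and (16.3, 1.9) after.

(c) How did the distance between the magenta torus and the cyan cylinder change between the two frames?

+3.2

They were about 2.1 units apart before and 5.3 after — 3.2 units further apart.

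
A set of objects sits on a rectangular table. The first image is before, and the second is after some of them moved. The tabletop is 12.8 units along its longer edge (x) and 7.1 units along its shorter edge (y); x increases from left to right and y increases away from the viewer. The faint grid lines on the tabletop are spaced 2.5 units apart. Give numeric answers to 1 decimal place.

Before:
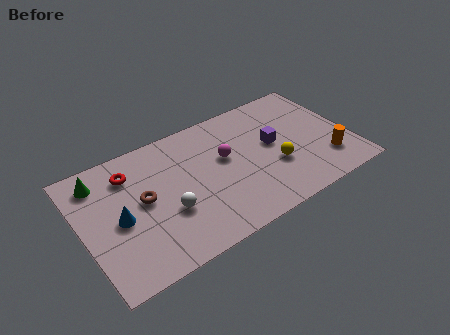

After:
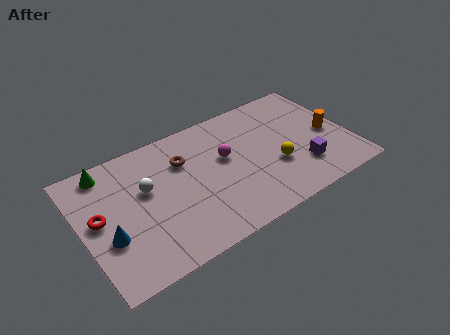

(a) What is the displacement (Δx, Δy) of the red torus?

(-1.7, -1.7)

The red torus started near (2.5, 5.5) and ended near (0.8, 3.8).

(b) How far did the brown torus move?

2.4

The brown torus was near (2.9, 3.8) before and (5.0, 5.0) after, so it travelled √(2.1² + 1.2²) ≈ 2.4 units.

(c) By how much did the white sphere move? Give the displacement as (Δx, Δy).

(-0.8, 1.7)

The white sphere started near (3.9, 2.6) and ended near (3.1, 4.3).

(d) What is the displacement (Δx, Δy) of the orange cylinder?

(0.4, 1.5)

The orange cylinder started near (11.5, 1.8) and ended near (11.9, 3.3).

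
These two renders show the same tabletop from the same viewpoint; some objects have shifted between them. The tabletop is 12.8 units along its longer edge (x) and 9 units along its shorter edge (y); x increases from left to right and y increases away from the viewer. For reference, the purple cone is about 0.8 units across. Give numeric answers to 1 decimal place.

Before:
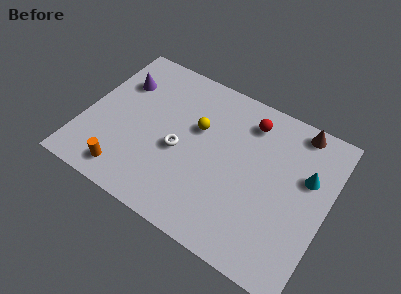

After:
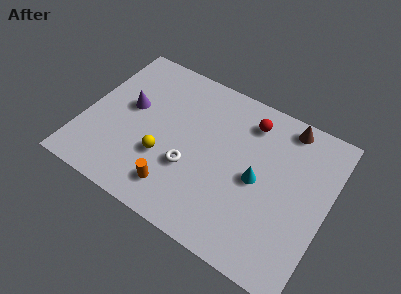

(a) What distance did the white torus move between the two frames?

1.0

The white torus moved from about (5.1, 3.9) to (5.8, 3.2), a distance of √(0.7² + 0.7²) ≈ 1.0.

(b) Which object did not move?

the red sphere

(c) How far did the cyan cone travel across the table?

2.8

The cyan cone was near (11.6, 5.7) before and (9.2, 4.3) after, so it travelled √(2.4² + 1.4²) ≈ 2.8 units.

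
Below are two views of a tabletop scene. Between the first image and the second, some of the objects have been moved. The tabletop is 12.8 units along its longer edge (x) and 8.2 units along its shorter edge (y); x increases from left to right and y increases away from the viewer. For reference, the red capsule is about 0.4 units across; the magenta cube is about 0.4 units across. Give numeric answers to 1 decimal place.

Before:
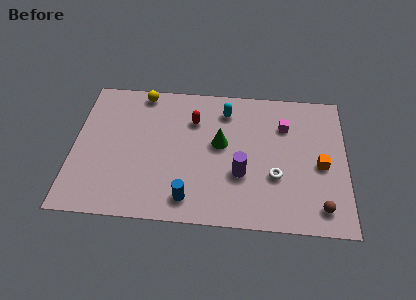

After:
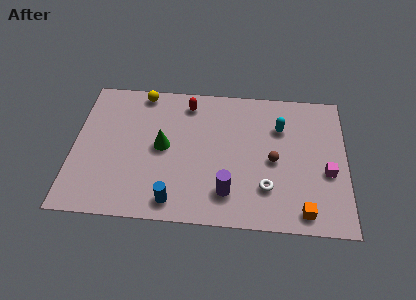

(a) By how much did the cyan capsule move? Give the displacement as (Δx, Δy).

(2.6, -0.8)

From the two frames, the cyan capsule sits at roughly (7.1, 6.6) before and (9.7, 5.8) after.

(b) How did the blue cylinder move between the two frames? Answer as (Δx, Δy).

(-0.7, -0.2)

The blue cylinder started near (5.5, 1.3) and ended near (4.8, 1.1).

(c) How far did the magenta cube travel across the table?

3.3

The magenta cube was near (9.9, 5.9) before and (11.9, 3.3) after, so it travelled √(2.0² + 2.6²) ≈ 3.3 units.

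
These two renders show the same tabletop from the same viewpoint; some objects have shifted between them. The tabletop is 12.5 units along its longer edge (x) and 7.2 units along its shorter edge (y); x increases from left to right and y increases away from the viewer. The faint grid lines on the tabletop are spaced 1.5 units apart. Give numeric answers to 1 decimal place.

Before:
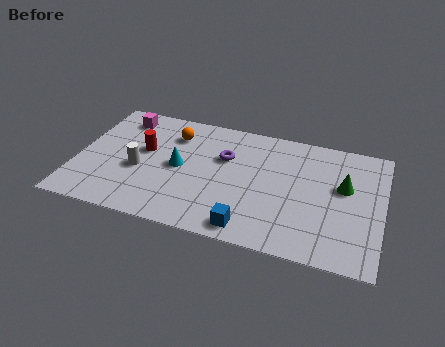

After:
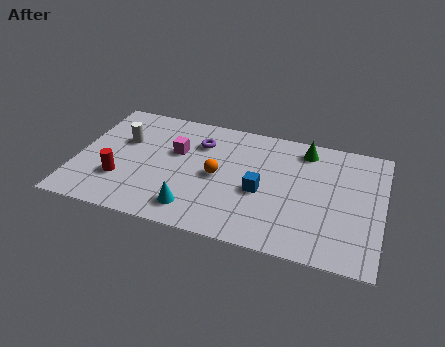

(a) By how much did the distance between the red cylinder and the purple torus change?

+1.0

They were about 3.3 units apart before and 4.3 after — 1.0 units further apart.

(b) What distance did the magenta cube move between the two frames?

2.8

The magenta cube was near (1.6, 6.0) before and (4.0, 4.5) after, so it travelled √(2.4² + 1.5²) ≈ 2.8 units.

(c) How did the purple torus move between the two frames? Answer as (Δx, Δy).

(-1.1, 0.6)

The purple torus started near (6.0, 4.7) and ended near (4.9, 5.3).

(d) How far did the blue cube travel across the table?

2.2

The blue cube was near (7.3, 0.9) before and (7.6, 3.1) after, so it travelled √(0.3² + 2.2²) ≈ 2.2 units.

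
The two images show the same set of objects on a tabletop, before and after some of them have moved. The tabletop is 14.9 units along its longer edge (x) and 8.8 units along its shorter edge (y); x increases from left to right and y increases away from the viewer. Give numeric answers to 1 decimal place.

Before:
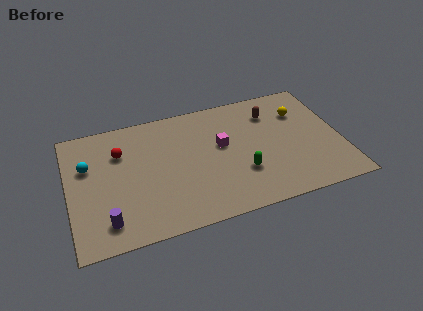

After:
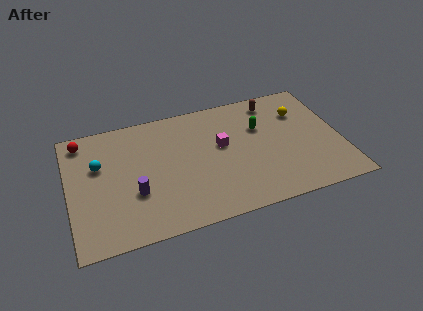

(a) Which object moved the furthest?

the green capsule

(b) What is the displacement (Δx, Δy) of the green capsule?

(1.3, 3.0)

The green capsule started near (9.3, 2.8) and ended near (10.6, 5.8).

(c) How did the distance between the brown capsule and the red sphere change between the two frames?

+2.2

The distance was about 8.4 in the first image and 10.6 in the second, so they moved 2.2 units further apart.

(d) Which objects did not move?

the magenta cube and the yellow sphere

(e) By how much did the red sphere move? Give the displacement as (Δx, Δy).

(-2.0, 1.4)

From the two frames, the red sphere sits at roughly (2.9, 6.2) before and (0.9, 7.6) after.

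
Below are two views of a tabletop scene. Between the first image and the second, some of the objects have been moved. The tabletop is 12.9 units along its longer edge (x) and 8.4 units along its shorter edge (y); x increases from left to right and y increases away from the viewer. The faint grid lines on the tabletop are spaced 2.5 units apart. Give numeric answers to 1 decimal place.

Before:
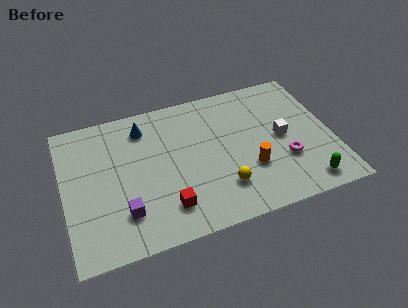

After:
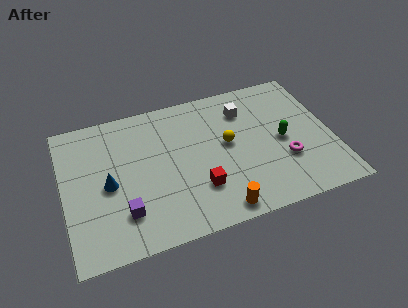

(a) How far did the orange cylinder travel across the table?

2.5

From (8.8, 2.8) to (7.1, 0.9), the orange cylinder covered √(1.7² + 1.9²) ≈ 2.5 units.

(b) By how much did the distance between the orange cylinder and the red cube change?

-2.5

They were about 4.2 units apart before and 1.7 after — 2.5 units closer together.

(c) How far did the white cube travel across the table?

2.7

The white cube moved from about (10.5, 4.2) to (8.9, 6.4), a distance of √(1.6² + 2.2²) ≈ 2.7.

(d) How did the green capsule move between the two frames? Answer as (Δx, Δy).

(-0.8, 2.9)

The green capsule was at about (11.3, 1.1) and moved to about (10.5, 4.0).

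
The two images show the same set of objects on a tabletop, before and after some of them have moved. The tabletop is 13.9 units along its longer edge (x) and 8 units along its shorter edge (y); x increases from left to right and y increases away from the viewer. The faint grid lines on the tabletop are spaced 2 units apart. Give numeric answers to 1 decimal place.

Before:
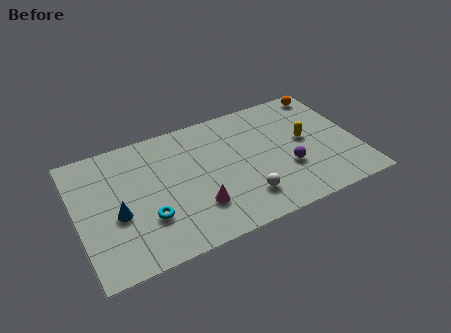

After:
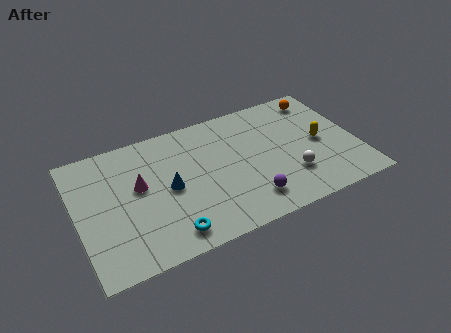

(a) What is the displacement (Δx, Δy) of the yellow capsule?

(0.7, -0.4)

The yellow capsule was at about (11.4, 4.3) and moved to about (12.1, 3.9).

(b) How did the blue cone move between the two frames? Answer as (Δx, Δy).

(2.6, 0.6)

The blue cone was at about (1.9, 3.3) and moved to about (4.5, 3.9).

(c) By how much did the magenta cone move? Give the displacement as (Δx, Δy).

(-2.6, 2.4)

The magenta cone started near (5.7, 2.2) and ended near (3.1, 4.6).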